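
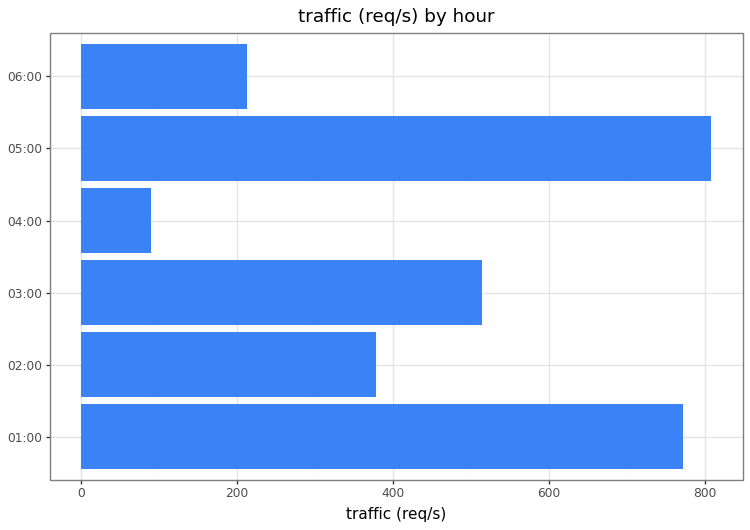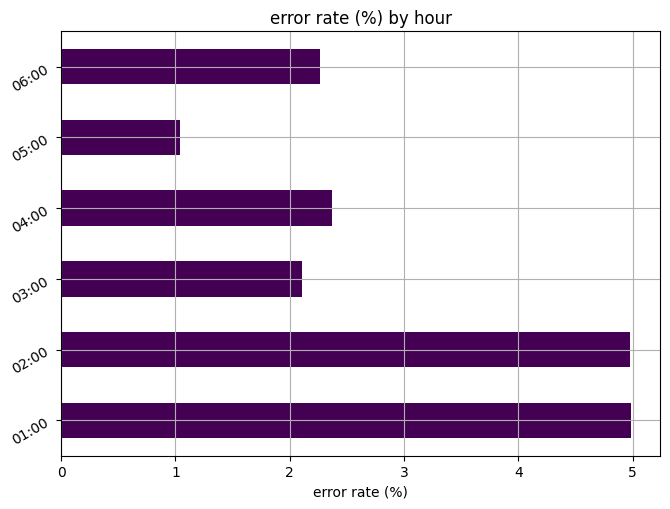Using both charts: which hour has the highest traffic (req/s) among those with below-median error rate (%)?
05:00

Chart 2 median error rate (%) ≈ 2.5; below-median hours: 03:00, 05:00, 06:00. Among those, 05:00 has the highest traffic (req/s) (≈ 800).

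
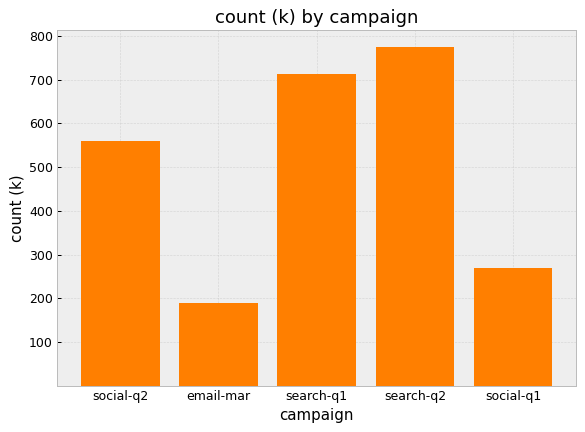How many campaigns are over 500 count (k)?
3

Above 500: social-q2, search-q1, search-q2.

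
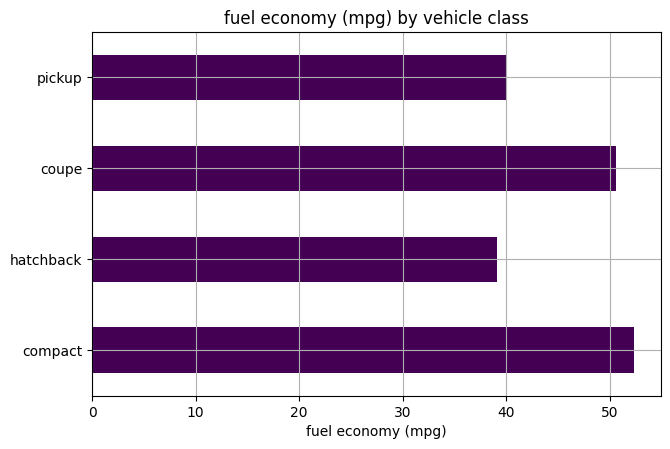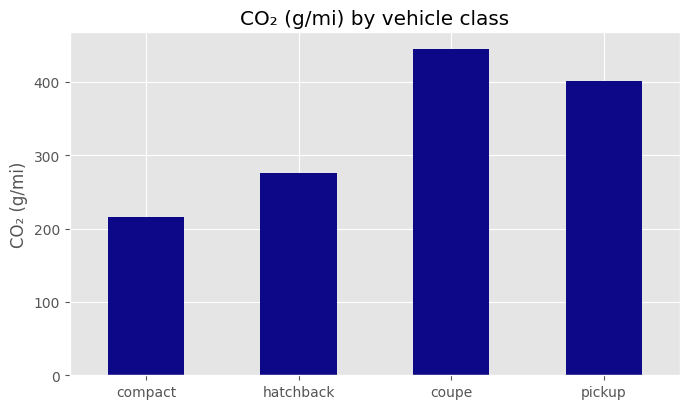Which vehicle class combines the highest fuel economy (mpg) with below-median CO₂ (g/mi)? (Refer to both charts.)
Chart 2 median CO₂ (g/mi) ≈ 350; below-median vehicle classes: compact, hatchback. Among those, compact has the highest fuel economy (mpg) (≈ 50).

compact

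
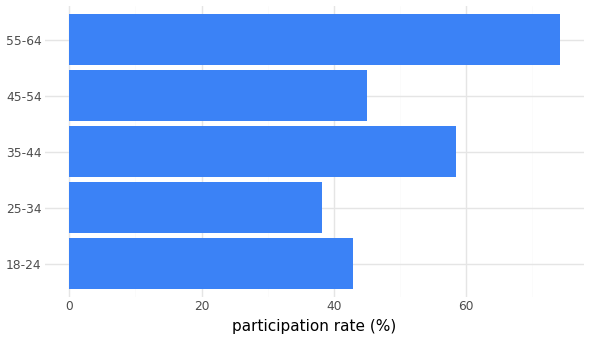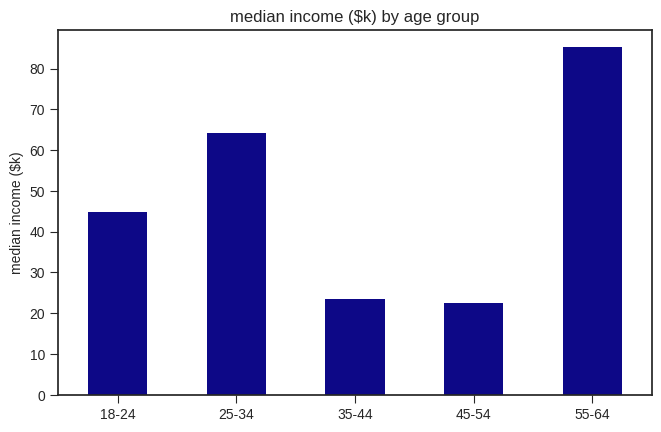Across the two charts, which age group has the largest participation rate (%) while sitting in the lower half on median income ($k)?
35-44

Chart 2 median median income ($k) ≈ 40; below-median age groups: 35-44, 45-54. Among those, 35-44 has the highest participation rate (%) (≈ 60).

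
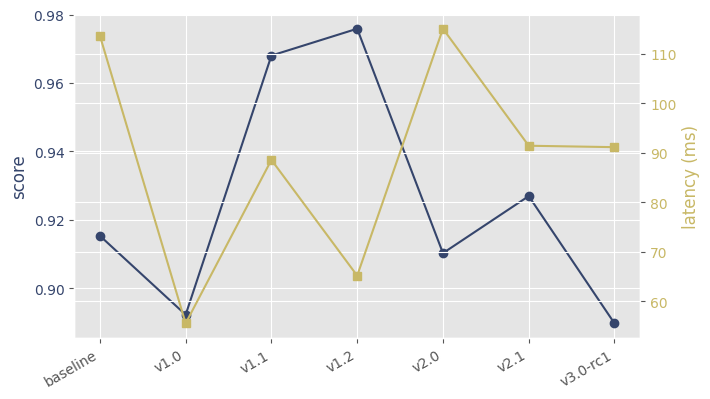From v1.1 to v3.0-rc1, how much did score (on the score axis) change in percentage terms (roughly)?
≈ -8.2%

v1.1 ≈ 0.97, v3.0-rc1 ≈ 0.89; (0.89 − 0.97) / 0.97 ≈ -8.2%.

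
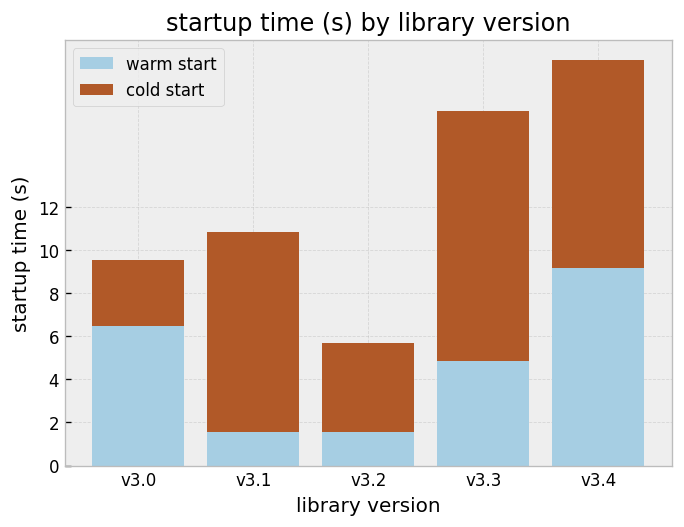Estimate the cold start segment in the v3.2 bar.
cold start top ≈ 6, bottom ≈ 2; segment ≈ 4.

≈ 4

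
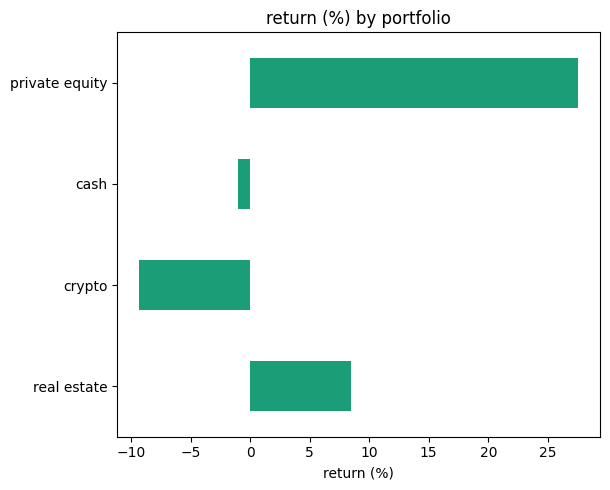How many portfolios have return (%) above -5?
Above -5: real estate, cash, private equity.

3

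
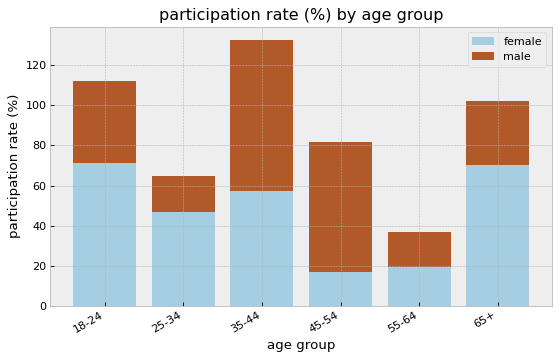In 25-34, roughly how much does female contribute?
female top ≈ 40, bottom ≈ 0; segment ≈ 40.

≈ 40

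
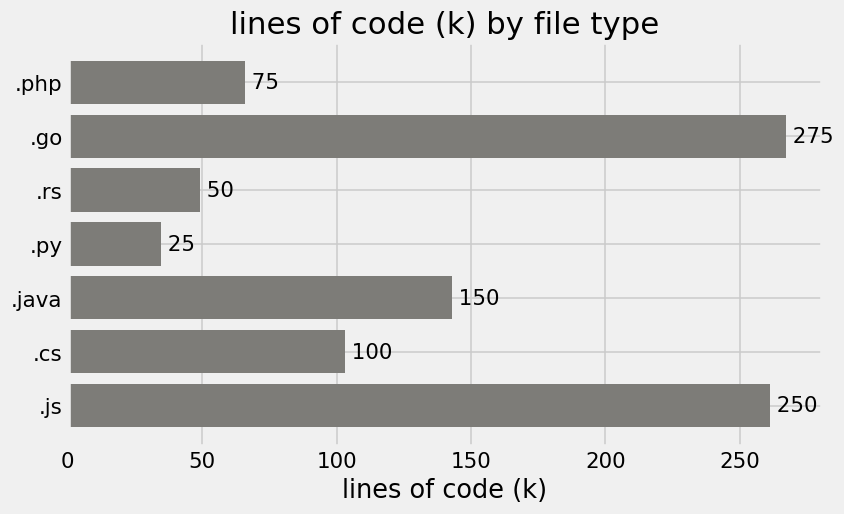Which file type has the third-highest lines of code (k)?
.java

Top 4: .go ≈ 275, .js ≈ 250, .java ≈ 150, .cs ≈ 100.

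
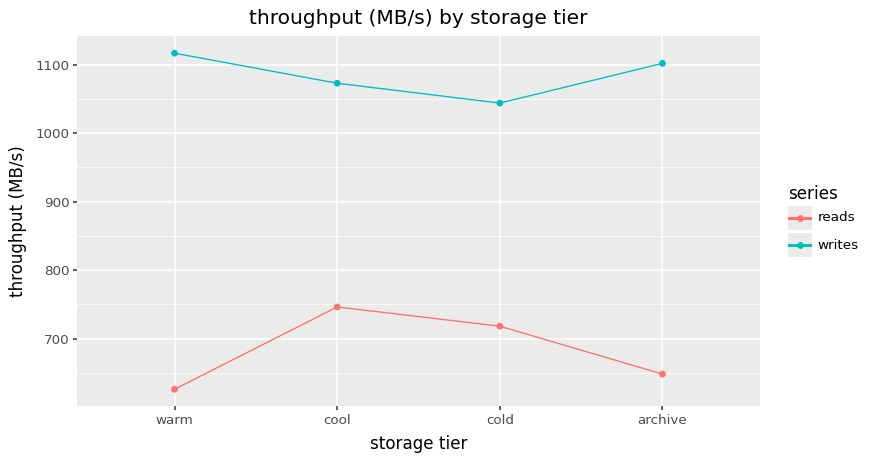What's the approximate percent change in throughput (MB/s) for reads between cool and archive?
≈ -13.3%

cool ≈ 750, archive ≈ 650; (650 − 750) / 750 ≈ -13.3%.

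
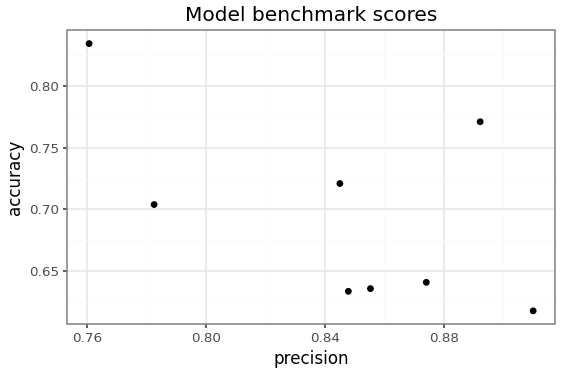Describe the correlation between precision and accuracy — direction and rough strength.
negative, moderate

Points are negatively correlated; moderate (|r| ≈ 0.6).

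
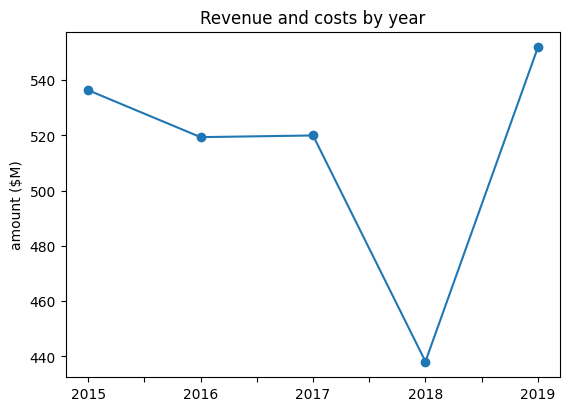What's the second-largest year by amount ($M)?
Top 3: 2019 ≈ 550, 2015 ≈ 540, 2017 ≈ 520.

2015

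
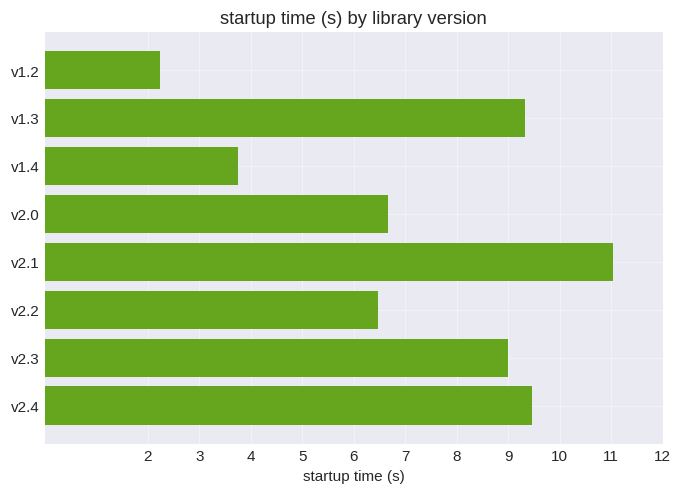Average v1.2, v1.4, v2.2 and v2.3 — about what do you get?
(2 + 4 + 6 + 9) / 4 ≈ 5.

≈ 5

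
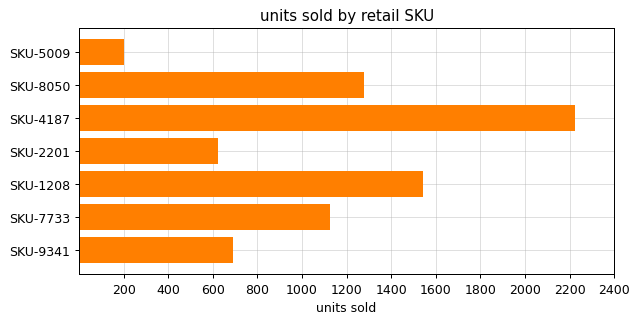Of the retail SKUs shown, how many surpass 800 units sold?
4

Above 800: SKU-8050, SKU-4187, SKU-1208, SKU-7733.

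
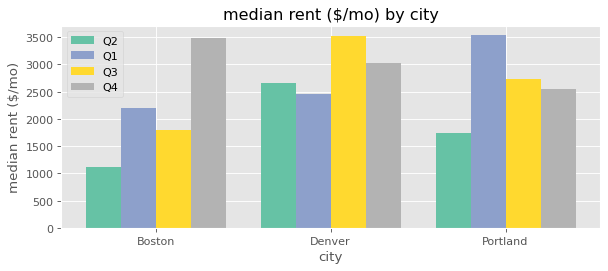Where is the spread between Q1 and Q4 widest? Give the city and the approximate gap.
Boston: Q1 ≈ 2000, Q4 ≈ 3500 → gap ≈ 1500. Next-largest (Portland) is only ≈ 1000.

Boston, ≈ 1500 $/mo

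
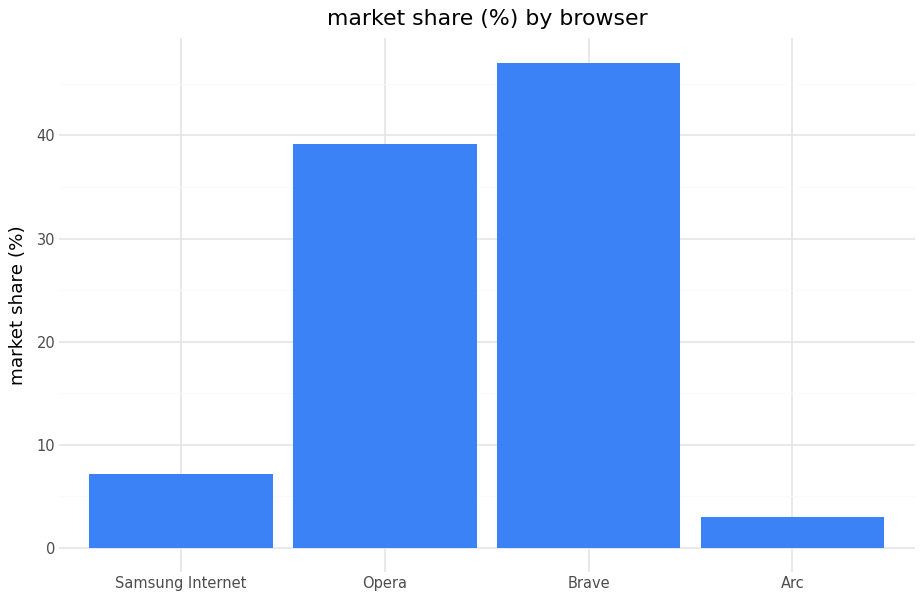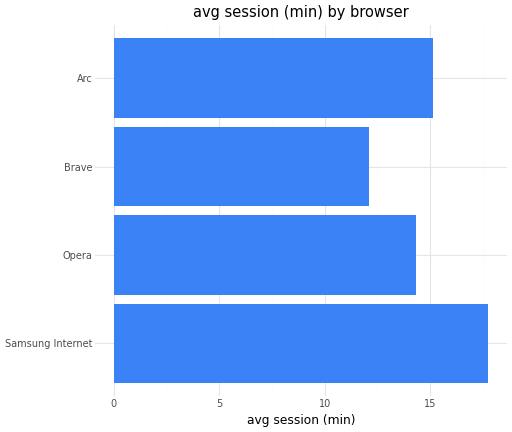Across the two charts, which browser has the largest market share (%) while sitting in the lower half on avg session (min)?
Brave

Chart 2 median avg session (min) ≈ 14; below-median browsers: Opera, Brave. Among those, Brave has the highest market share (%) (≈ 45).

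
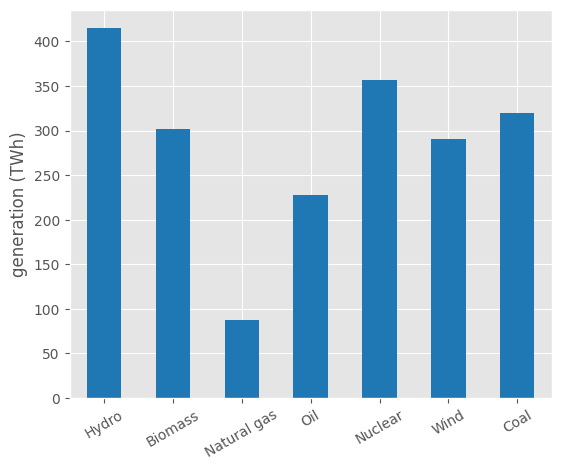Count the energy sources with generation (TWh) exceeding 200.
6

Above 200: Hydro, Biomass, Oil, Nuclear, Wind, Coal.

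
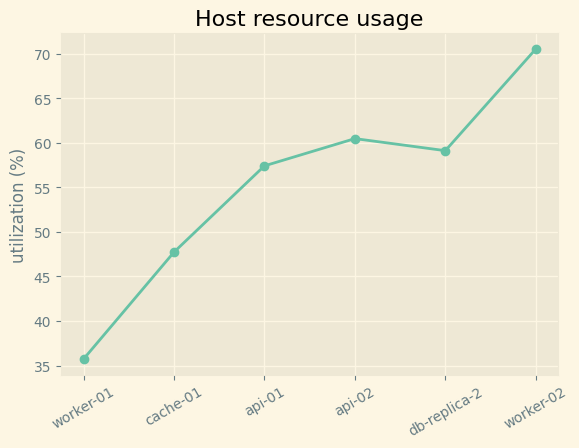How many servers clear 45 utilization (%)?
5

Above 45: cache-01, api-01, api-02, db-replica-2, worker-02.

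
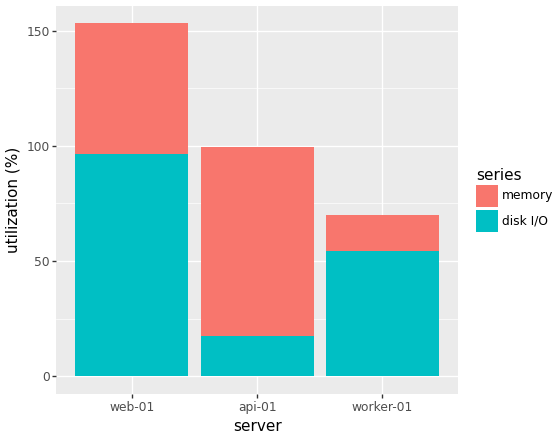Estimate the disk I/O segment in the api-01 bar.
≈ 20

disk I/O top ≈ 20, bottom ≈ 0; segment ≈ 20.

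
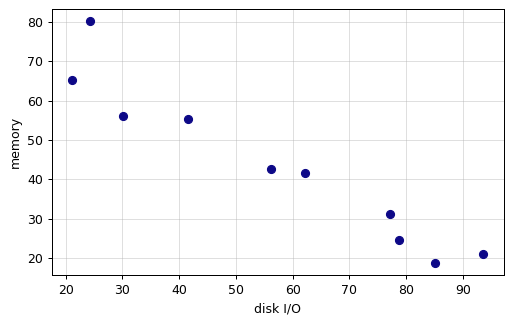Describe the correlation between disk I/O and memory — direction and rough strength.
negative, strong

Points are negatively correlated; strong (|r| ≈ 1.0).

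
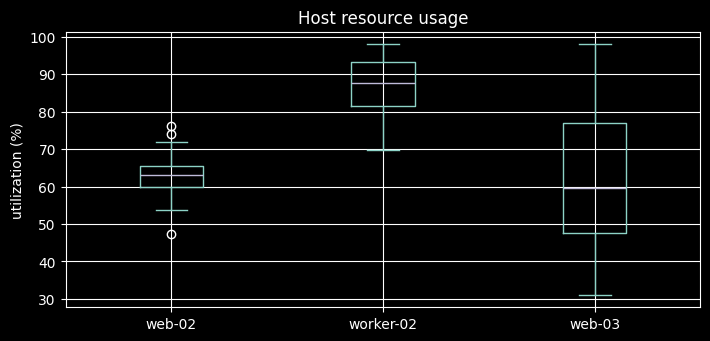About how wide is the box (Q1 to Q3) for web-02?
≈ 6

Q3 ≈ 66, Q1 ≈ 60; IQR ≈ 6.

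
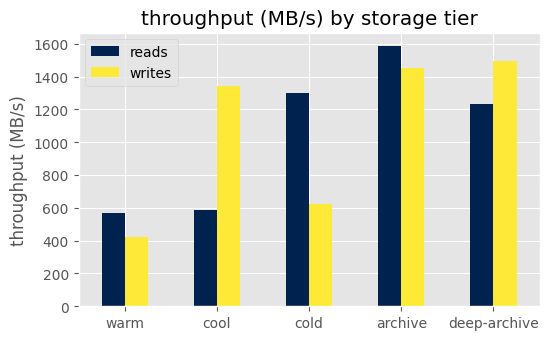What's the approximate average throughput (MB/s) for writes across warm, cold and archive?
(400 + 600 + 1400) / 3 ≈ 800.

≈ 800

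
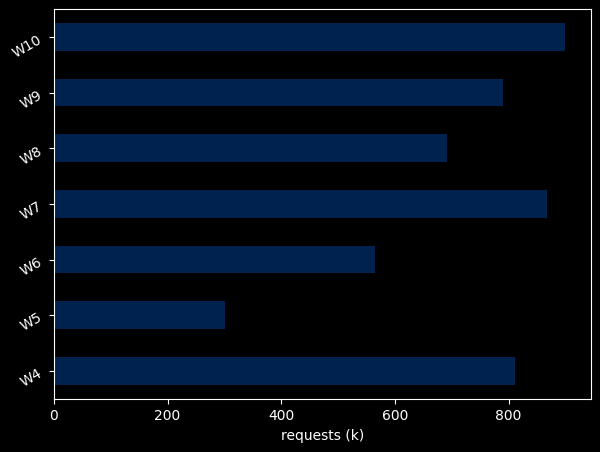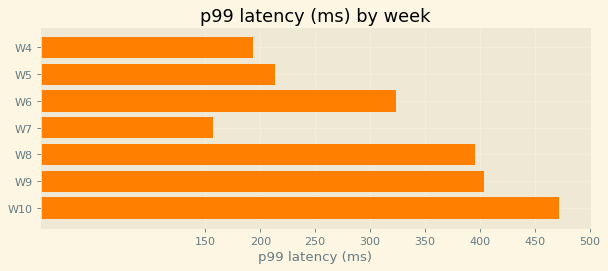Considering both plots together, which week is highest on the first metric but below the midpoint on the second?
W7

Chart 2 median p99 latency (ms) ≈ 300; below-median weeks: W4, W5, W7. Among those, W7 has the highest requests (k) (≈ 900).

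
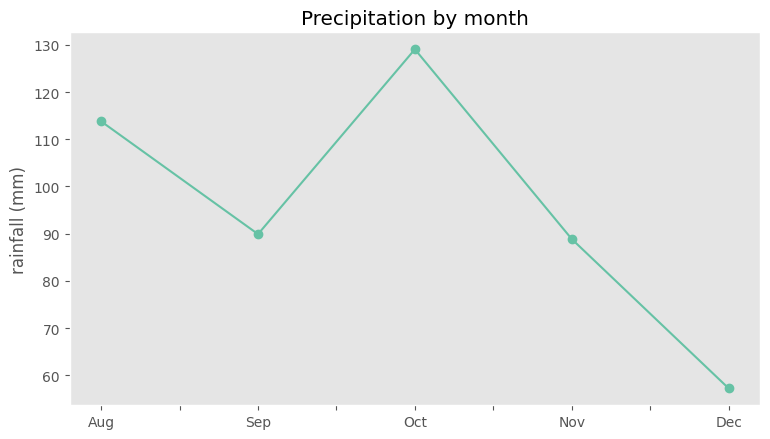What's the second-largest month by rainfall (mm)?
Top 3: Oct ≈ 130, Aug ≈ 110, Sep ≈ 90.

Aug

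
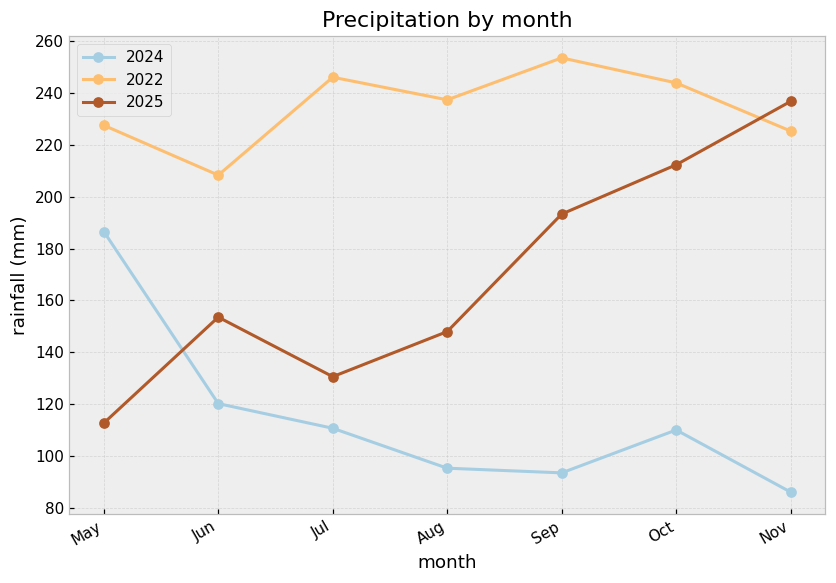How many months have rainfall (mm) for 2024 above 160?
Above 160: May.

1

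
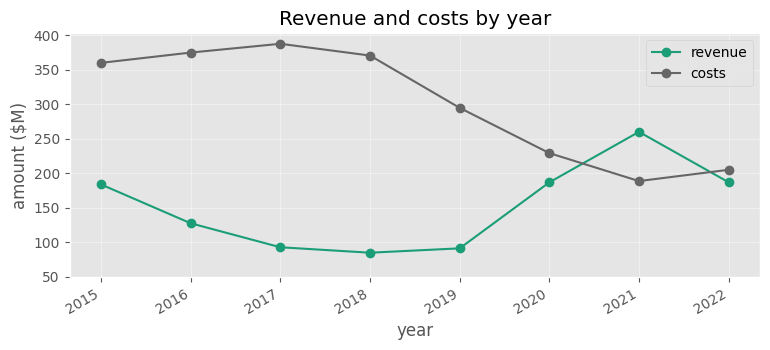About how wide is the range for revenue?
Max 2021 ≈ 250, min 2018 ≈ 100; range ≈ 150.

≈ 150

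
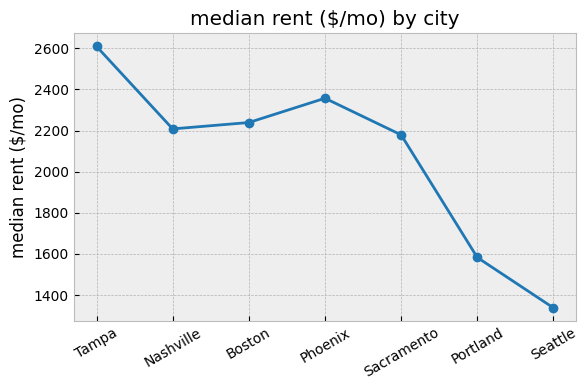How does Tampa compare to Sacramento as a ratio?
≈ 1.18×

Tampa ≈ 2600, Sacramento ≈ 2200; 2600/2200 ≈ 1.18.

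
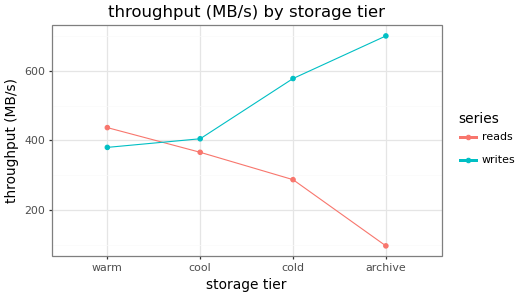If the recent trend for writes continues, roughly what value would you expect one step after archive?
Last three: 400, 600, 700 → slope ≈ 150/step → next ≈ 850.

≈ 850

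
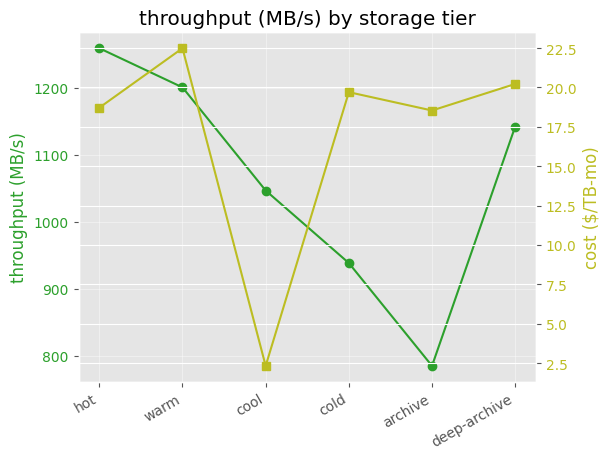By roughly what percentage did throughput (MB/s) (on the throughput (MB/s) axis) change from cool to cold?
≈ -9.5%

cool ≈ 1050, cold ≈ 950; (950 − 1050) / 1050 ≈ -9.5%.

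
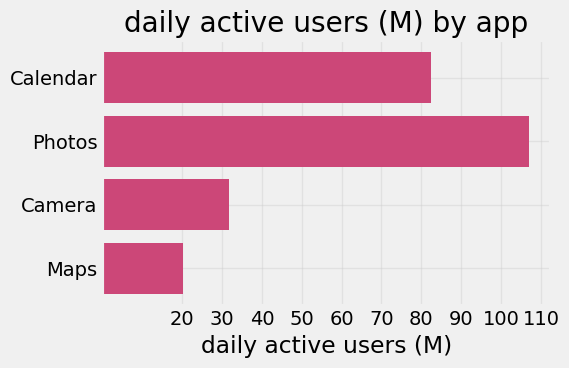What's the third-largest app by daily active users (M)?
Top 4: Photos ≈ 110, Calendar ≈ 80, Camera ≈ 30, Maps ≈ 20.

Camera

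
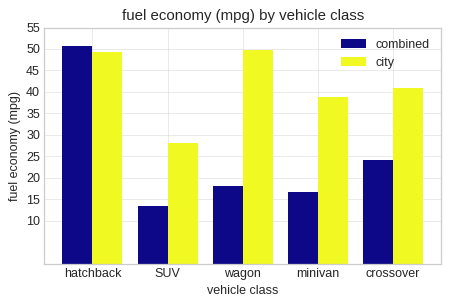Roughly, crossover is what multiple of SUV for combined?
≈ 1.67×

crossover ≈ 25, SUV ≈ 15; 25/15 ≈ 1.67.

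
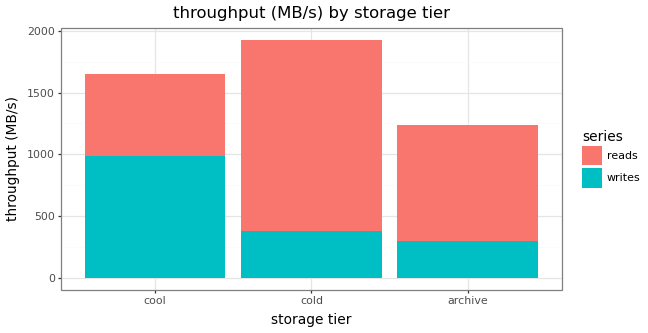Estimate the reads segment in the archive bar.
≈ 1000

reads top ≈ 1200, bottom ≈ 200; segment ≈ 1000.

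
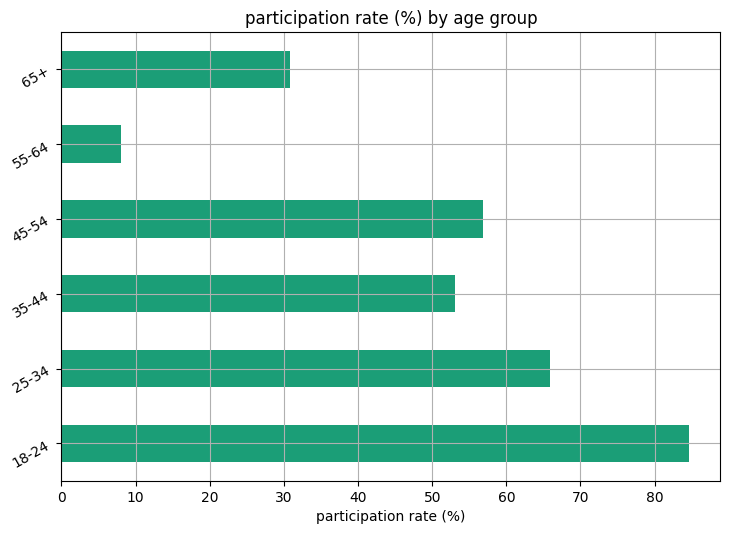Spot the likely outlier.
55-64

55-64 ≈ 10; the rest sit between ≈ 30 and ≈ 80.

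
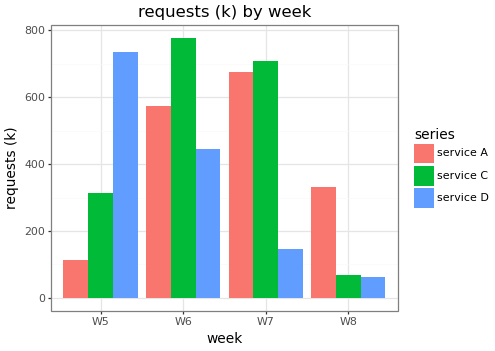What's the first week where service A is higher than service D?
W6

W5: service A ≈ 100 vs service D ≈ 700 (not yet); W6: service A ≈ 600 vs service D ≈ 400 (first crossover).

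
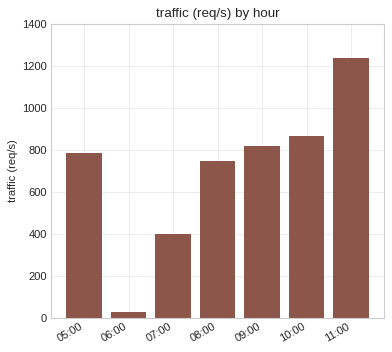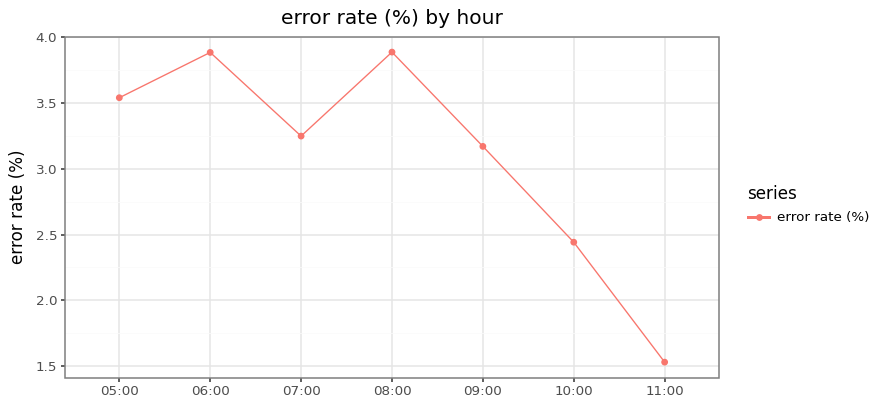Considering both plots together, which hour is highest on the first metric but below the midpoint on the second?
Chart 2 median error rate (%) ≈ 3; below-median hours: 09:00, 10:00, 11:00. Among those, 11:00 has the highest traffic (req/s) (≈ 1200).

11:00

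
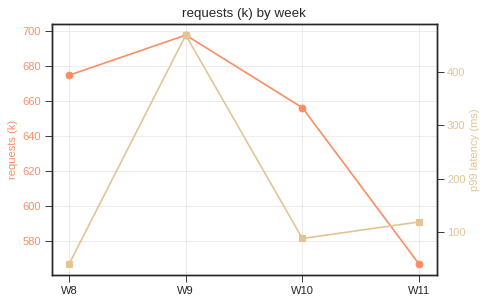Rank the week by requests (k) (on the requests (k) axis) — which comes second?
W8

Top 3 (on the requests (k) axis): W9 ≈ 700, W8 ≈ 680, W10 ≈ 660.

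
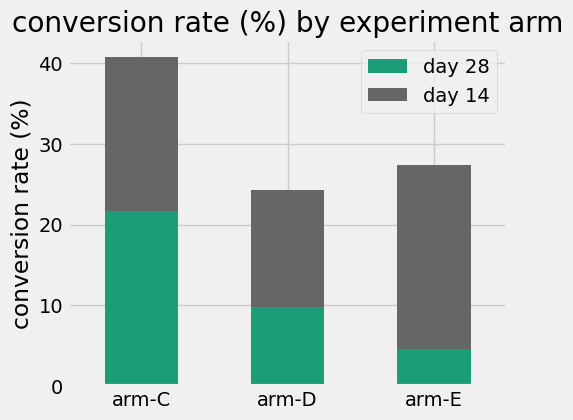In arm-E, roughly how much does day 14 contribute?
≈ 20

day 14 top ≈ 25, bottom ≈ 5; segment ≈ 20.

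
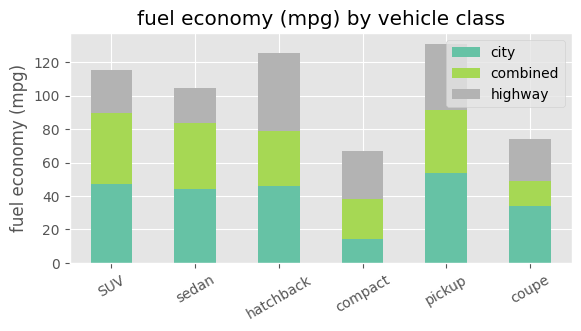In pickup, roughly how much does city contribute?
city top ≈ 60, bottom ≈ 0; segment ≈ 60.

≈ 60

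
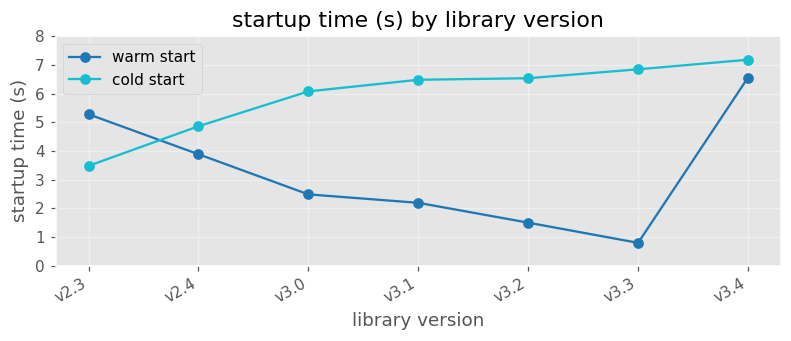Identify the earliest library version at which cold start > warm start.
v2.4

v2.3: cold start ≈ 3 vs warm start ≈ 5 (not yet); v2.4: cold start ≈ 5 vs warm start ≈ 4 (first crossover).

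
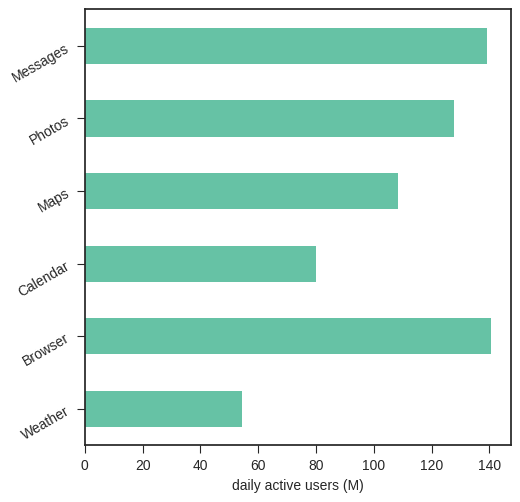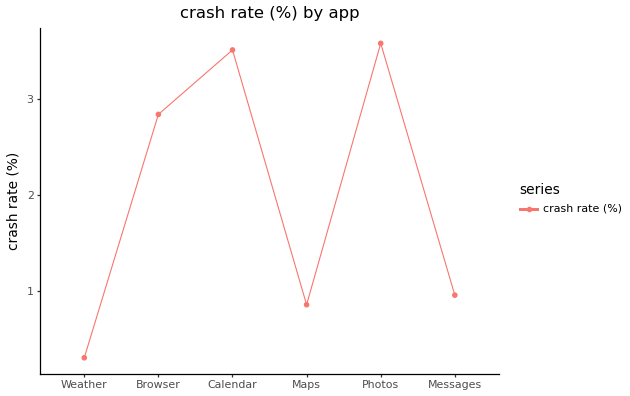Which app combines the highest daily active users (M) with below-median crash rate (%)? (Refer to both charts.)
Chart 2 median crash rate (%) ≈ 2; below-median apps: Weather, Maps, Messages. Among those, Messages has the highest daily active users (M) (≈ 140).

Messages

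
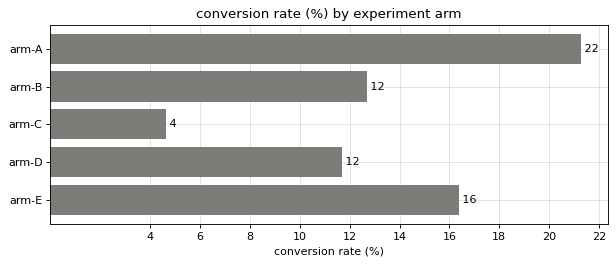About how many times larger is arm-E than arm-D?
≈ 1.33×

arm-E ≈ 16, arm-D ≈ 12; 16/12 ≈ 1.33.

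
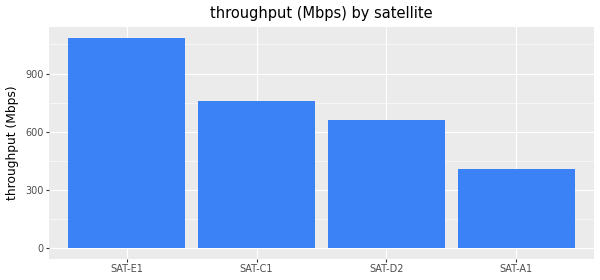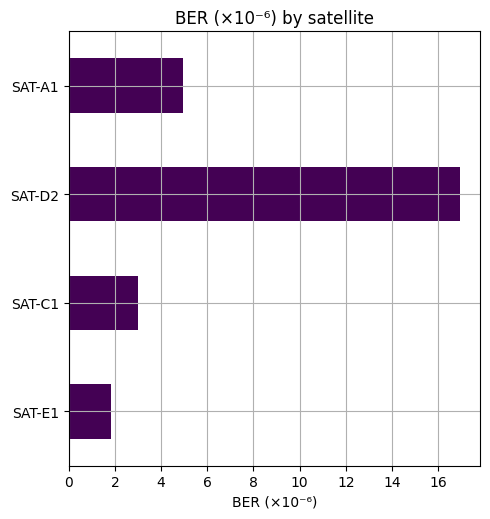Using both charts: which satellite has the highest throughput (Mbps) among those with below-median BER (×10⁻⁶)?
Chart 2 median BER (×10⁻⁶) ≈ 4; below-median satellites: SAT-E1, SAT-C1. Among those, SAT-E1 has the highest throughput (Mbps) (≈ 1100).

SAT-E1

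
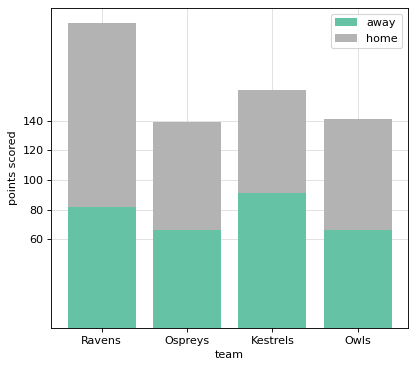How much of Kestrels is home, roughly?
home top ≈ 160, bottom ≈ 100; segment ≈ 60.

≈ 60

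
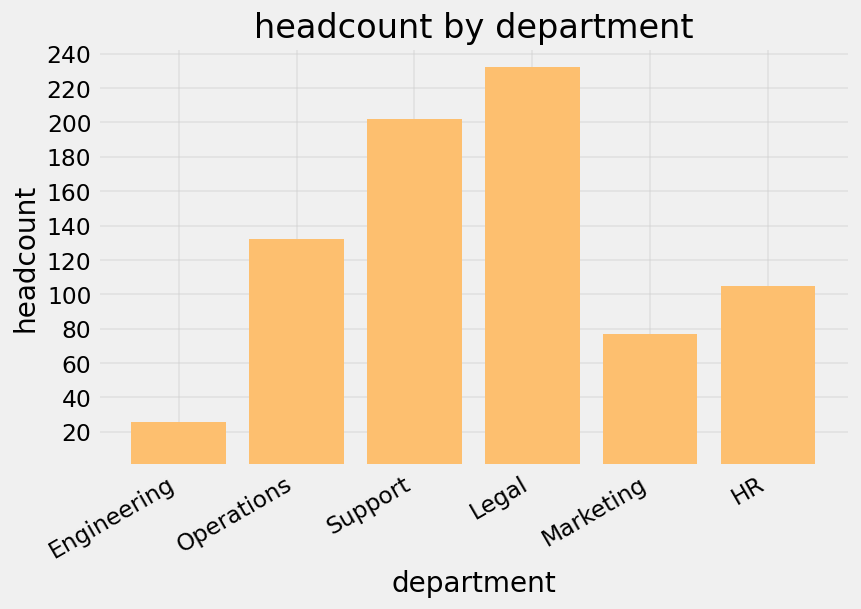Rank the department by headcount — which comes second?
Support

Top 3: Legal ≈ 240, Support ≈ 200, Operations ≈ 140.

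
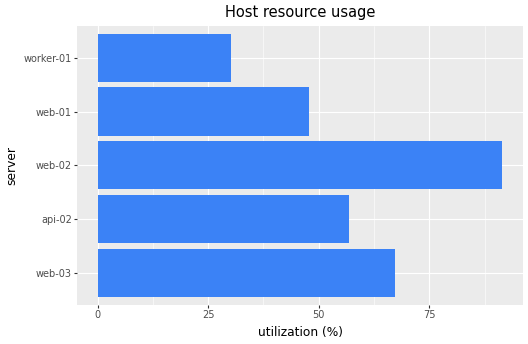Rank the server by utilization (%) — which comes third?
Top 4: web-02 ≈ 90, web-03 ≈ 70, api-02 ≈ 60, web-01 ≈ 50.

api-02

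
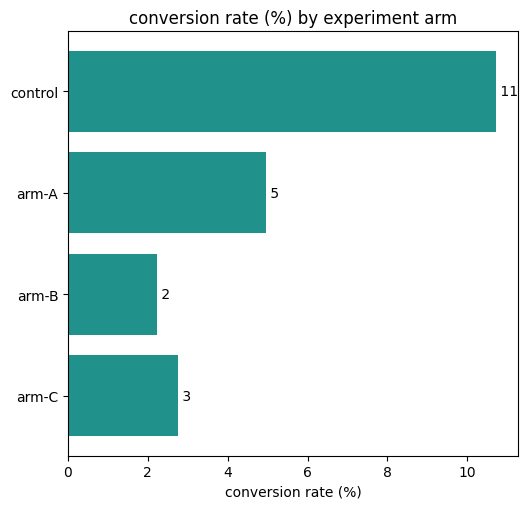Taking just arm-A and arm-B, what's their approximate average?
≈ 4

(5 + 2) / 2 ≈ 4.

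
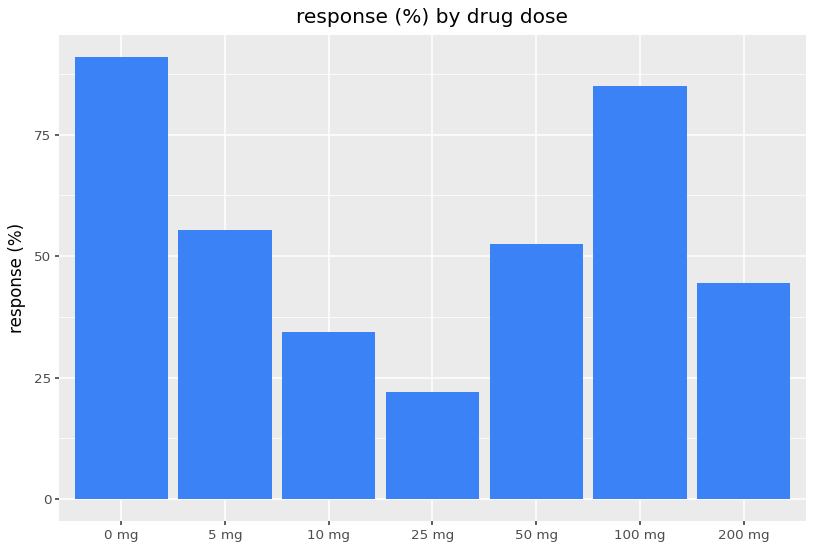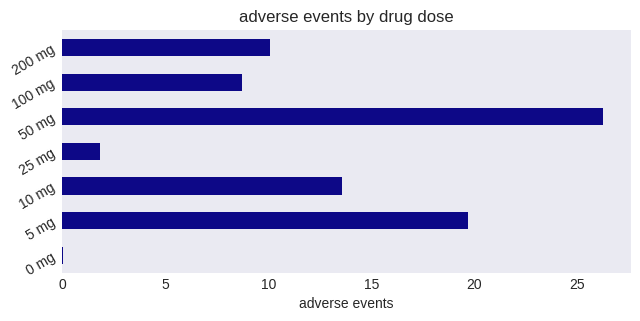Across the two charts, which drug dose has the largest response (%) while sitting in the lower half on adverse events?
Chart 2 median adverse events ≈ 10; below-median drug doses: 0 mg, 25 mg, 100 mg. Among those, 0 mg has the highest response (%) (≈ 90).

0 mg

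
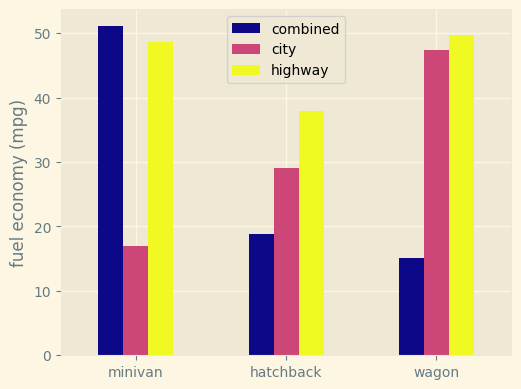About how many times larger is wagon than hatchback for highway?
wagon ≈ 50, hatchback ≈ 40; 50/40 ≈ 1.25.

≈ 1.25×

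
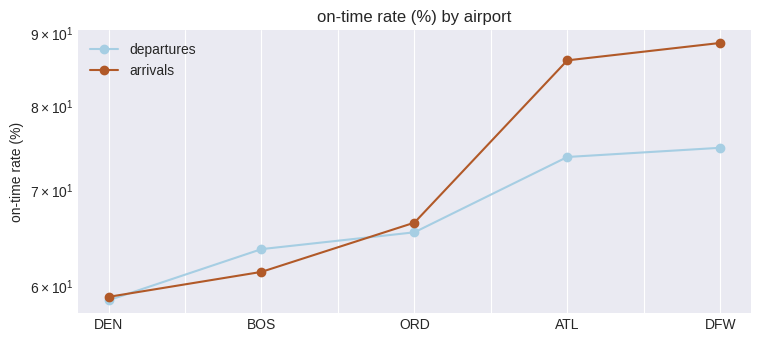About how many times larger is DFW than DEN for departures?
DFW ≈ 75, DEN ≈ 60; 75/60 ≈ 1.25.

≈ 1.25×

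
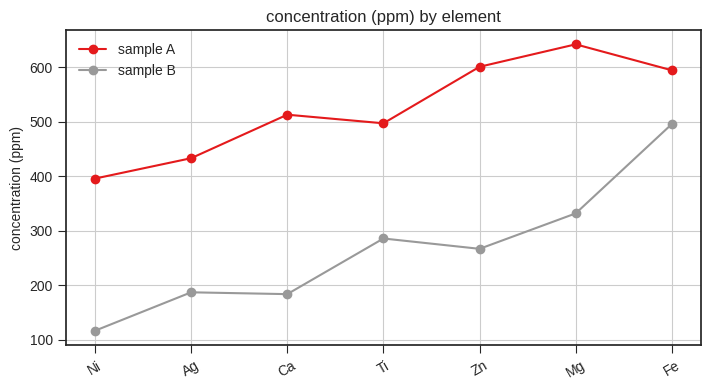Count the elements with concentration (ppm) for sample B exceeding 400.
Above 400: Fe.

1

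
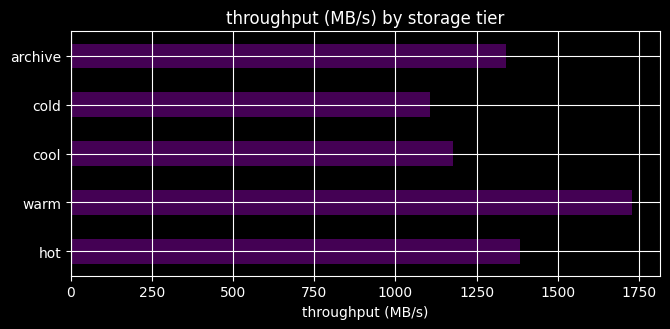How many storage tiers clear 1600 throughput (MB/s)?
1

Above 1600: warm.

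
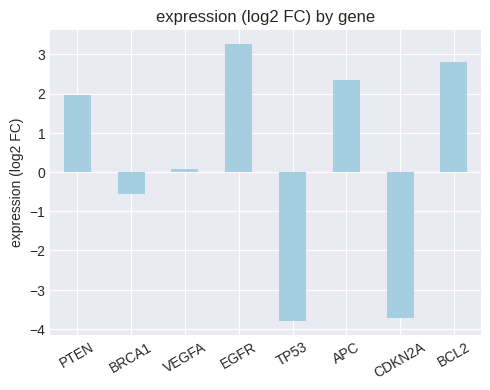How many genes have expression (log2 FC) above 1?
Above 1: PTEN, EGFR, APC, BCL2.

4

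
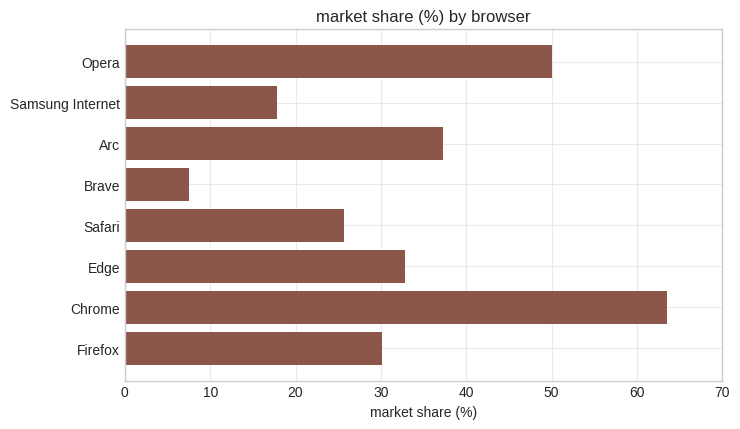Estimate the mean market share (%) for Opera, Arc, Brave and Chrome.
≈ 40

(50 + 40 + 10 + 60) / 4 ≈ 40.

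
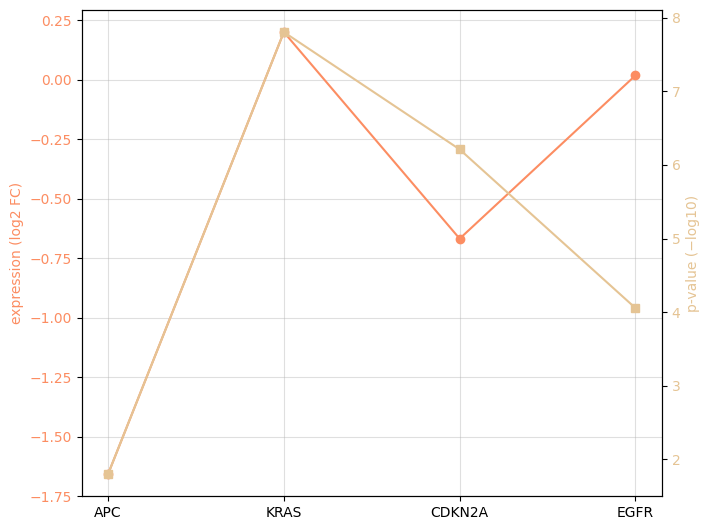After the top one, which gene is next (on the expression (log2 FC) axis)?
Top 3 (on the expression (log2 FC) axis): KRAS ≈ 0.2, EGFR ≈ 0.0, CDKN2A ≈ -0.6.

EGFR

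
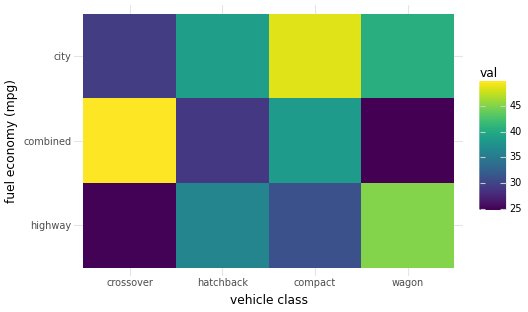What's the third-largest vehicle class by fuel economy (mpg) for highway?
compact

Top 4 for highway: wagon ≈ 45, hatchback ≈ 35, compact ≈ 30, crossover ≈ 25.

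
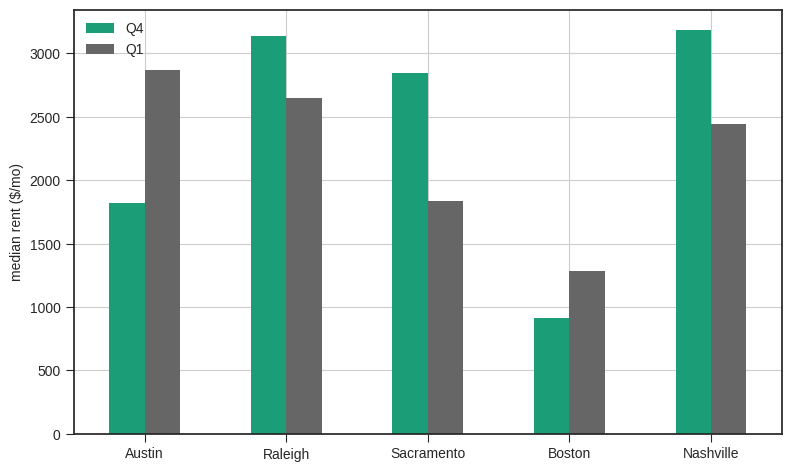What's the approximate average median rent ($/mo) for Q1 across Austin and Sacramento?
(3000 + 2000) / 2 ≈ 2500.

≈ 2500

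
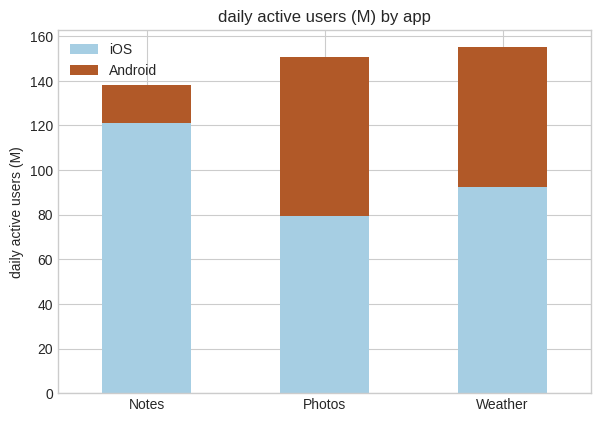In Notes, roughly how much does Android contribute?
≈ 20

Android top ≈ 140, bottom ≈ 120; segment ≈ 20.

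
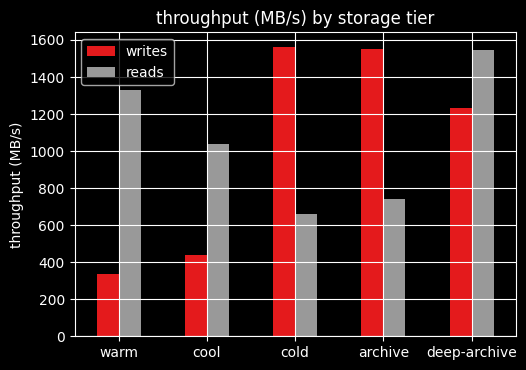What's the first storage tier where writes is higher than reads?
cool: writes ≈ 400 vs reads ≈ 1000 (not yet); cold: writes ≈ 1600 vs reads ≈ 600 (first crossover).

cold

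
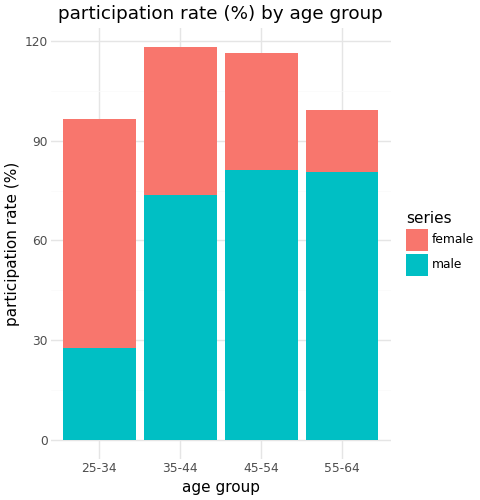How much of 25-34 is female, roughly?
≈ 70

female top ≈ 100, bottom ≈ 30; segment ≈ 70.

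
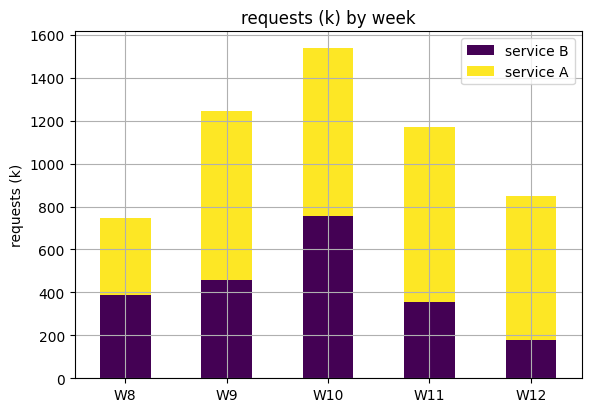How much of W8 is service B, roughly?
≈ 400

service B top ≈ 400, bottom ≈ 0; segment ≈ 400.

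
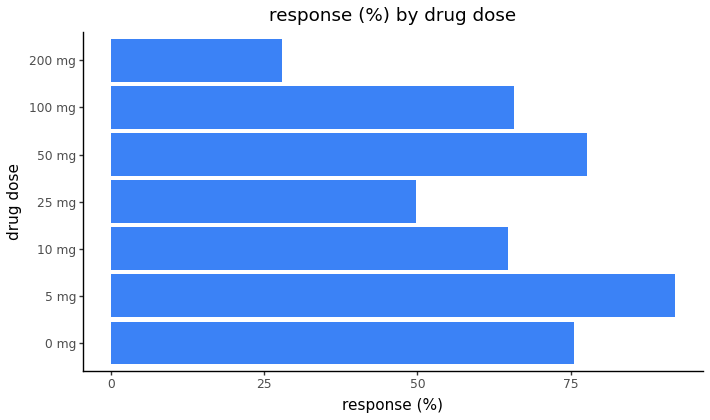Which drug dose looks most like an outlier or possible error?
200 mg

200 mg ≈ 30; the rest sit between ≈ 50 and ≈ 90.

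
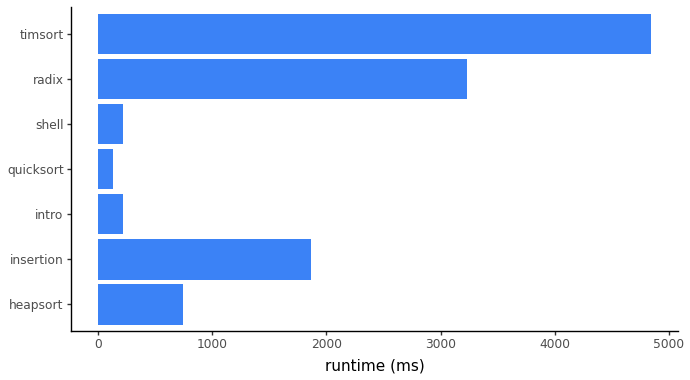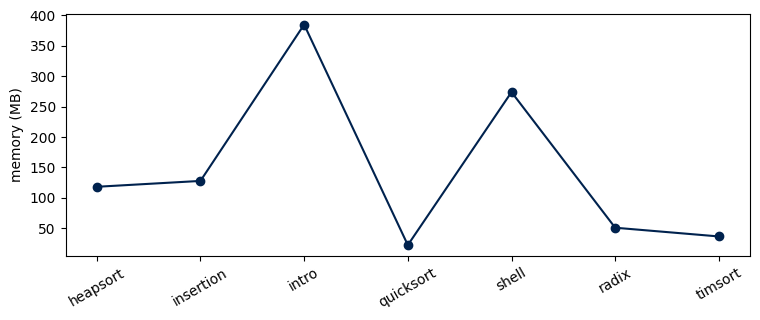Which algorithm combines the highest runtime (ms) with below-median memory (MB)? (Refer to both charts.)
timsort

Chart 2 median memory (MB) ≈ 100; below-median algorithms: quicksort, radix, timsort. Among those, timsort has the highest runtime (ms) (≈ 5000).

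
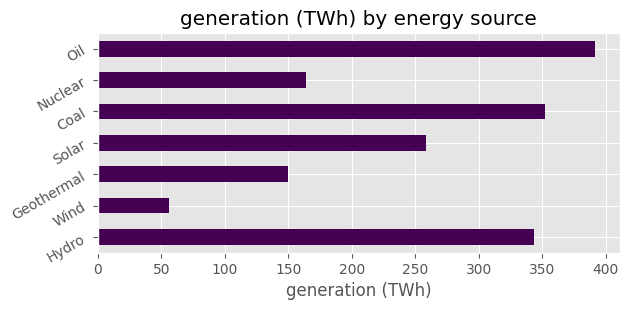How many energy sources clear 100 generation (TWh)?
Above 100: Hydro, Geothermal, Solar, Coal, Nuclear, Oil.

6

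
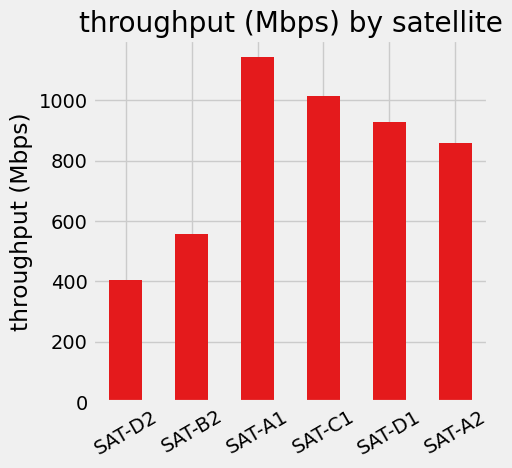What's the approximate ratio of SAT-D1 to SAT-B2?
≈ 1.5×

SAT-D1 ≈ 900, SAT-B2 ≈ 600; 900/600 ≈ 1.5.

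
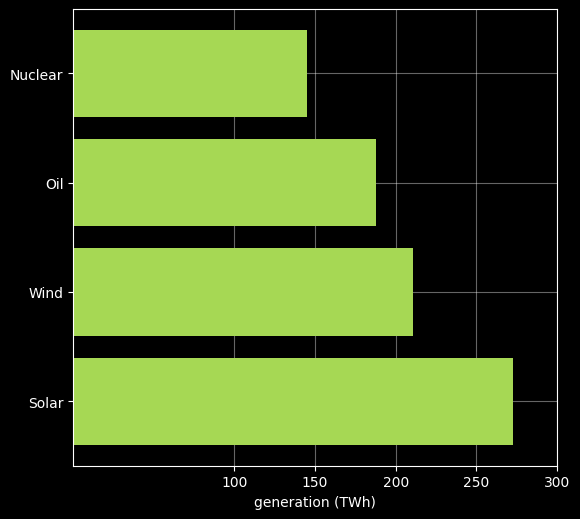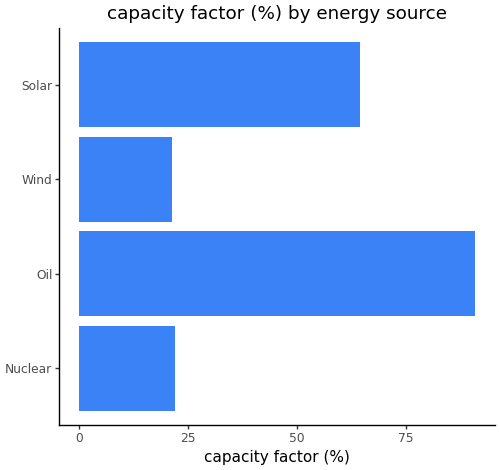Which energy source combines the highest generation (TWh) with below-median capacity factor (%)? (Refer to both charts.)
Wind

Chart 2 median capacity factor (%) ≈ 40; below-median energy sources: Nuclear, Wind. Among those, Wind has the highest generation (TWh) (≈ 200).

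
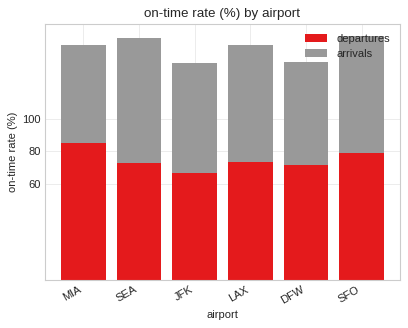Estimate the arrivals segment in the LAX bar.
arrivals top ≈ 140, bottom ≈ 80; segment ≈ 60.

≈ 60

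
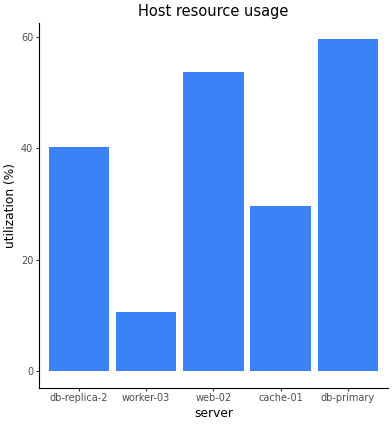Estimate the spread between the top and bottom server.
Max db-primary ≈ 60, min worker-03 ≈ 10; range ≈ 50.

≈ 50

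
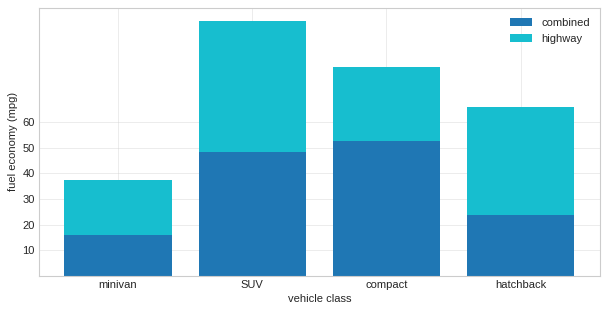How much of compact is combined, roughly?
combined top ≈ 50, bottom ≈ 0; segment ≈ 50.

≈ 50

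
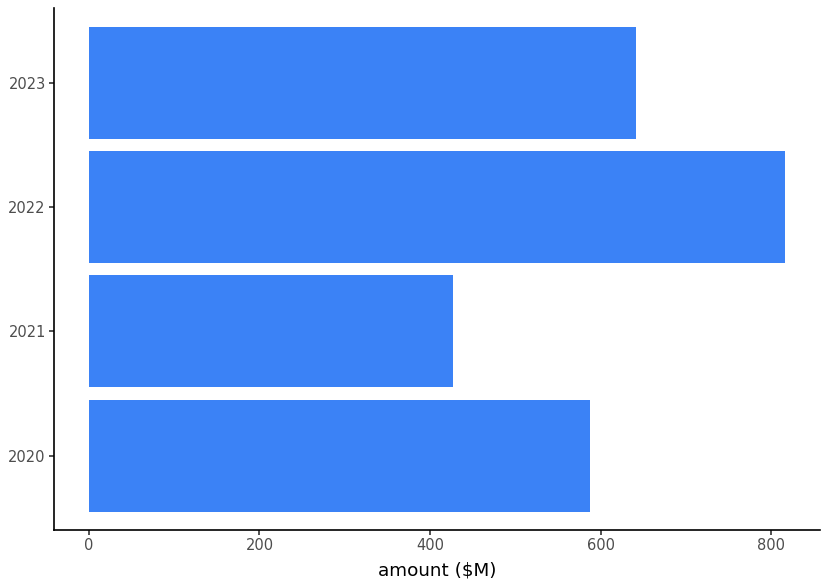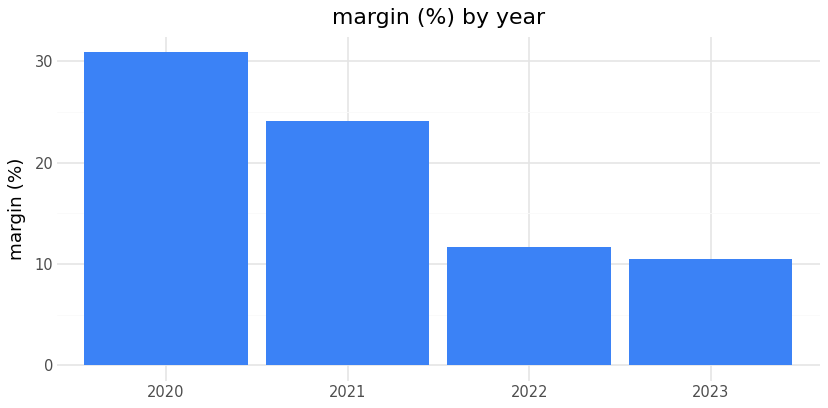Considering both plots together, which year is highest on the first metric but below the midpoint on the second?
Chart 2 median margin (%) ≈ 20; below-median years: 2022, 2023. Among those, 2022 has the highest amount ($M) (≈ 800).

2022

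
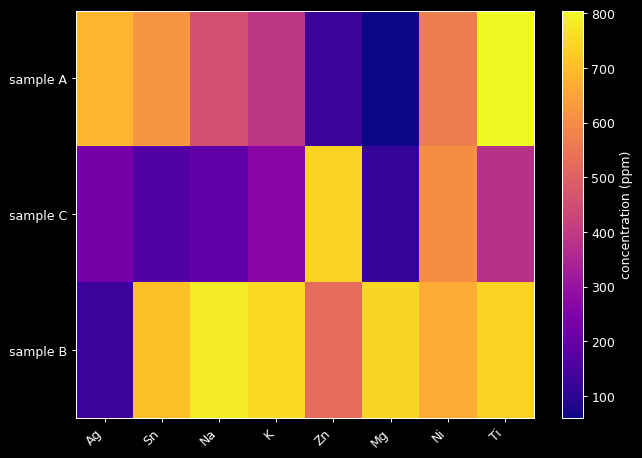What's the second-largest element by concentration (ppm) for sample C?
Top 3 for sample C: Zn ≈ 700, Ni ≈ 600, Ti ≈ 400.

Ni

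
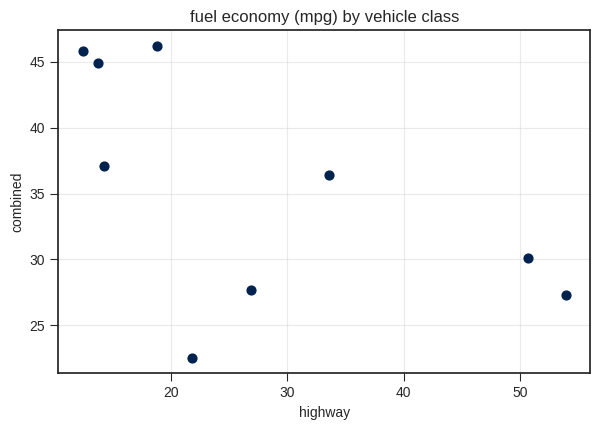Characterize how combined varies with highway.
Points are negatively correlated; moderate (|r| ≈ 0.6).

negative, moderate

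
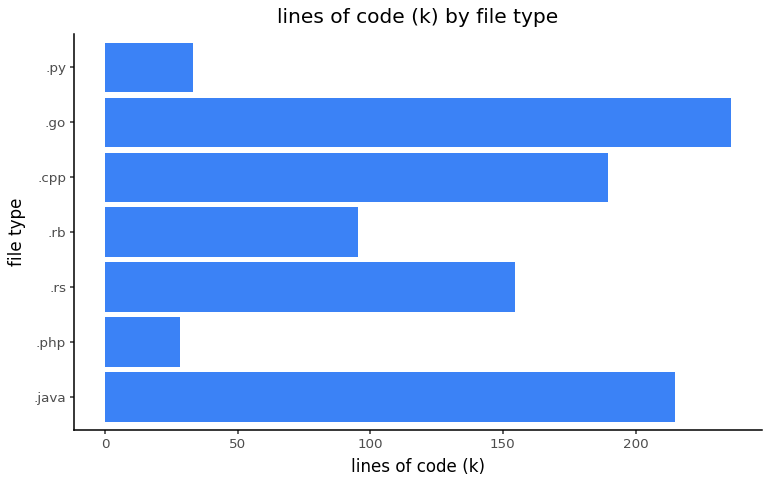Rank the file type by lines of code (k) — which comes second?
Top 3: .go ≈ 240, .java ≈ 220, .cpp ≈ 180.

.java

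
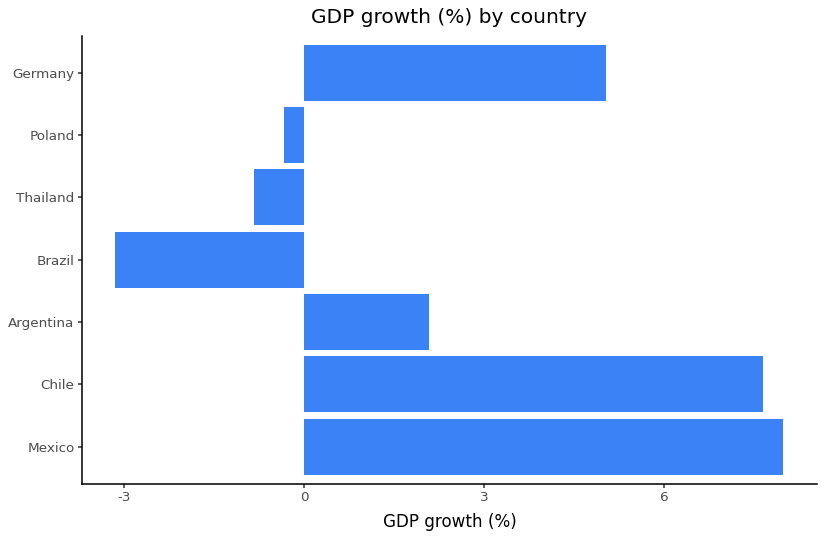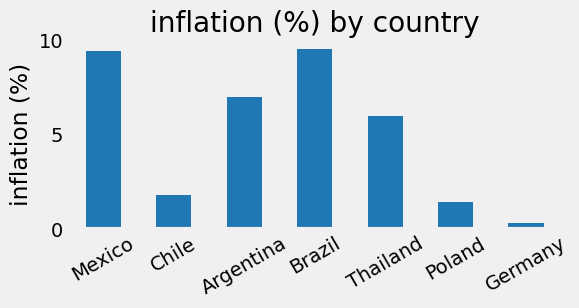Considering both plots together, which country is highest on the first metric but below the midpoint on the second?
Chile

Chart 2 median inflation (%) ≈ 6; below-median countries: Chile, Poland, Germany. Among those, Chile has the highest GDP growth (%) (≈ 8).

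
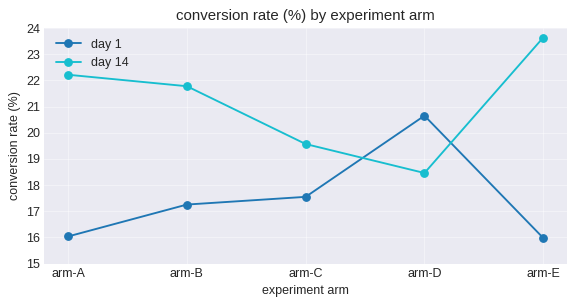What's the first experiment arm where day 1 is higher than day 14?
arm-D

arm-C: day 1 ≈ 18 vs day 14 ≈ 20 (not yet); arm-D: day 1 ≈ 21 vs day 14 ≈ 18 (first crossover).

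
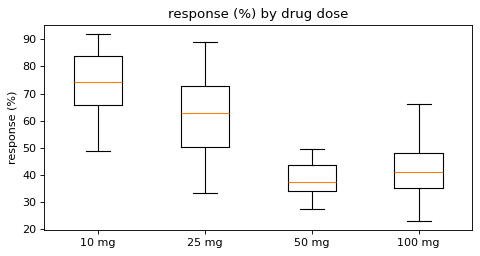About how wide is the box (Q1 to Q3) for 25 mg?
≈ 25

Q3 ≈ 75, Q1 ≈ 50; IQR ≈ 25.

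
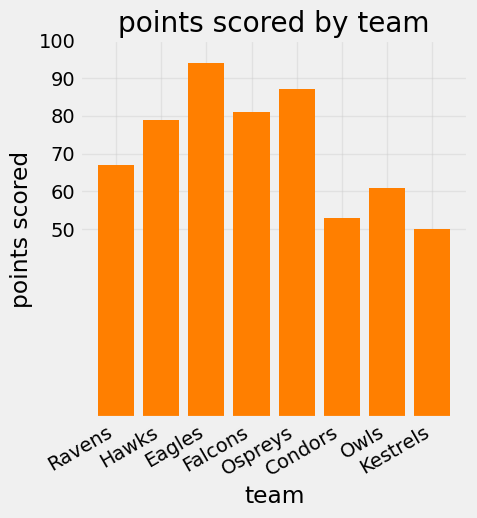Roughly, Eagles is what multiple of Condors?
≈ 1.8×

Eagles ≈ 90, Condors ≈ 50; 90/50 ≈ 1.8.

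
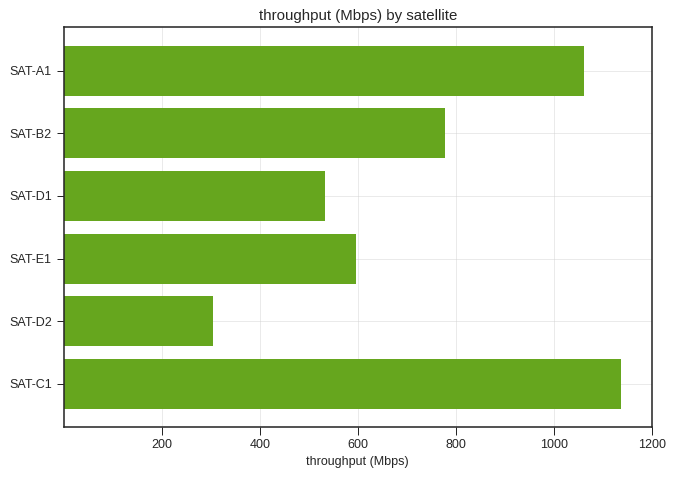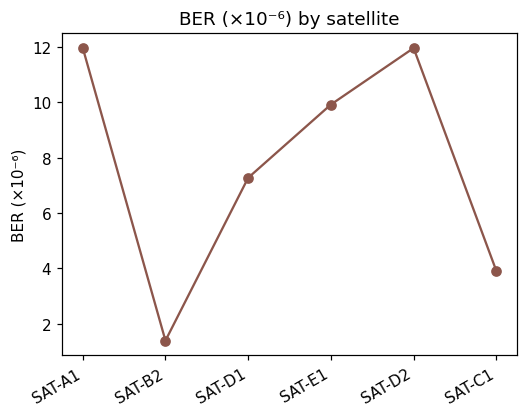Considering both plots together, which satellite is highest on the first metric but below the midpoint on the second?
SAT-C1

Chart 2 median BER (×10⁻⁶) ≈ 8; below-median satellites: SAT-B2, SAT-D1, SAT-C1. Among those, SAT-C1 has the highest throughput (Mbps) (≈ 1200).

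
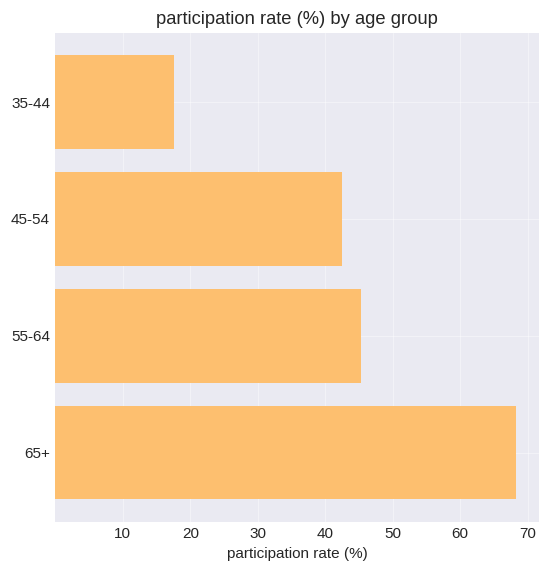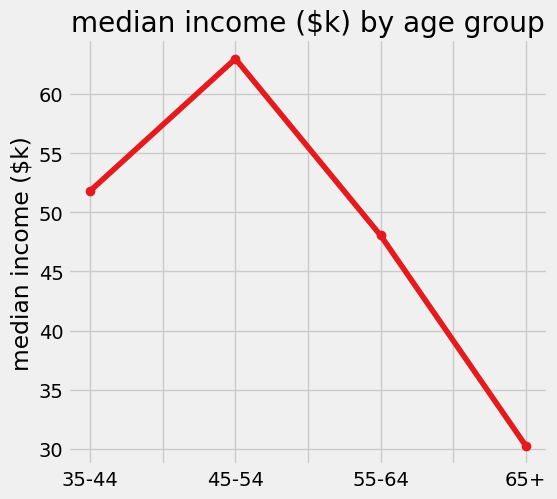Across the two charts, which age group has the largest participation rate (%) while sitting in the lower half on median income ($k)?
65+

Chart 2 median median income ($k) ≈ 50; below-median age groups: 55-64, 65+. Among those, 65+ has the highest participation rate (%) (≈ 70).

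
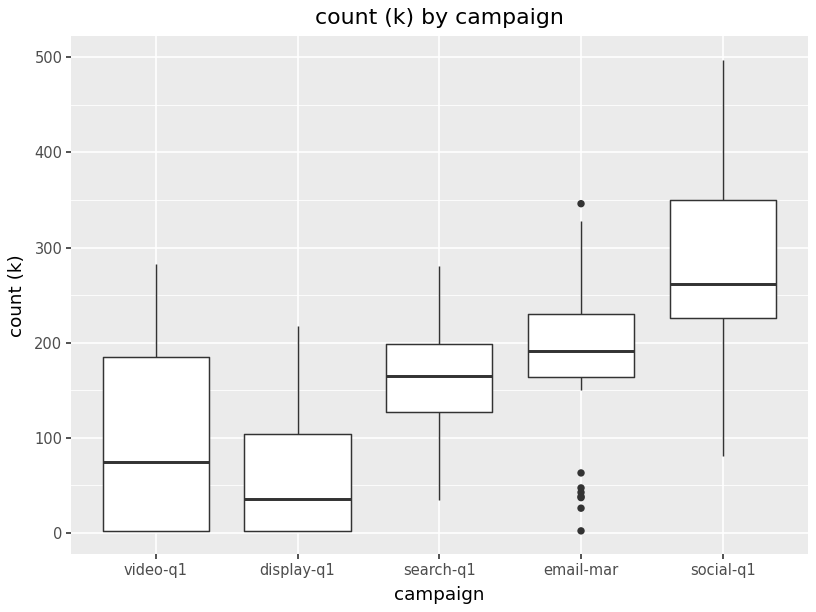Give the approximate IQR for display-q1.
Q3 ≈ 100, Q1 ≈ 0; IQR ≈ 100.

≈ 100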